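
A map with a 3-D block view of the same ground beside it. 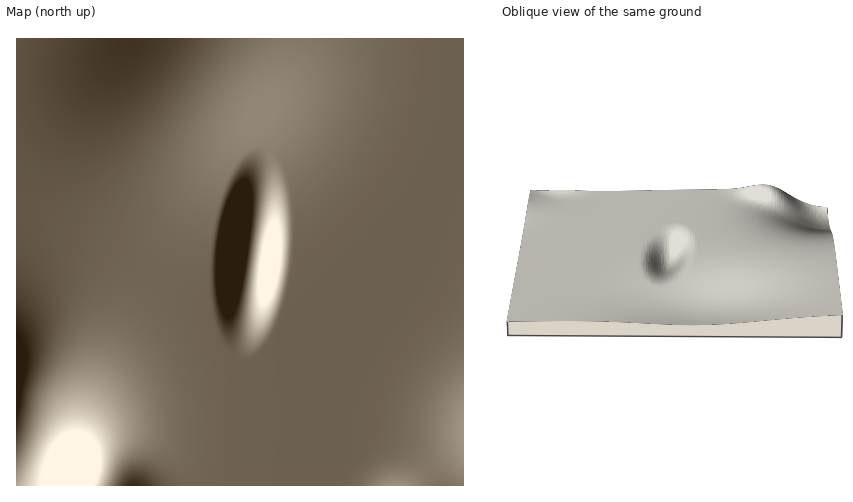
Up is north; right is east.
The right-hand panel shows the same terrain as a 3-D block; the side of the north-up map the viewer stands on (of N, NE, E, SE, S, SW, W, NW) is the N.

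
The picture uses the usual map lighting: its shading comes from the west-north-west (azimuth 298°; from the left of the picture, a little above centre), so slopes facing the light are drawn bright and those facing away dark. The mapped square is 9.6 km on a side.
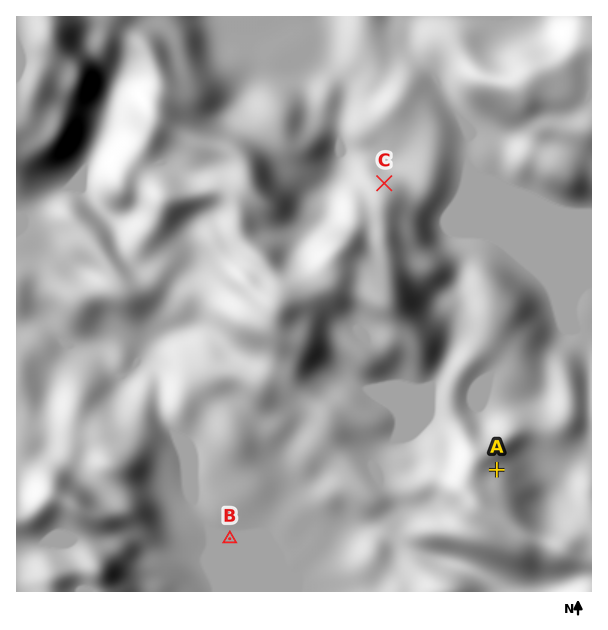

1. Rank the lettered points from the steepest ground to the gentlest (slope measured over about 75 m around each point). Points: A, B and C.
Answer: C A B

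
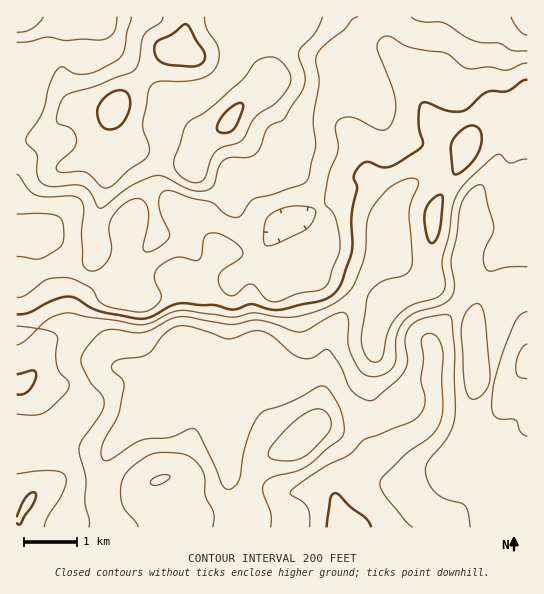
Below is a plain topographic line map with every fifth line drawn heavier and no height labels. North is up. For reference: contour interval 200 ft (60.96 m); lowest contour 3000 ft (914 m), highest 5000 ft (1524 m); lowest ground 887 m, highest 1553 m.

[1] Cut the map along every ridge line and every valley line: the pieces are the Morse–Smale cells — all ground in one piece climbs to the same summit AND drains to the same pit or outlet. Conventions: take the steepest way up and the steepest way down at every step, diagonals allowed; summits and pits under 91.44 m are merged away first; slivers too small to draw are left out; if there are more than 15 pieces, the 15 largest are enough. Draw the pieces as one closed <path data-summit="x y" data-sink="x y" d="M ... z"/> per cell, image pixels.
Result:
<path data-summit="181 47" data-sink="343 527" d="M387 16l-262 0-6 25-9 10-15 5-10 0-18-5-16 0-8 2-20 16-7 2 0 380 23 0 18-7 50 7 6-6-9 20 0 32 9 31 229 0 1-5-6-20-2-5-8-6-14-3-30 4-52-19-3-5-4-30 4-66 11-8 19-5 9 0 18 20 14-1 24-10 6 2 4 4 16 30 6 14 19 36 20-12 27-12 11-13 3-8 0-20-3-9 0-42 31-41 4-17 7 4 29 10 10-6 15-2 0-176-5 0-13 9-13-8-8-1-40 14-14-1-6-7-21-40-20-30z"/><path data-summit="230 121" data-sink="343 527" d="M285 23l-22 9-24 1-4 28-6 12-19 18-37 12-8 11 0 29-6 28 1 16 19 22 18 13 16 21 4 10 17-1 19 3 16-14 12-15-11-7-14-14-11-18 3-8 21-21 5-9 51 14 24 13 21 0 5 2-7-7-7-24-13-22 0-68-19 0-7-2-8-6-17-18z"/><path data-summit="527 361" data-sink="343 527" d="M467 280l-4 18-31 41 0 42 3 9 0 20-3 8-11 13-48 24-29 23-8 13 0 10 7 27 98 0 8-5 14-17 14-27 5-3 46-6 0-181-10-1-15 7-29-10z"/><path data-summit="310 433" data-sink="343 527" d="M267 360l-16 1-12 4-11 8 0 24-4 18 0 24 4 30 3 6 8 4 18 4 26 10 35-4 12 4 5 7 1-9 8-13 29-24-18-35-3-9-19-35-4-4-6-2-24 10-14 1z"/><path data-summit="527 17" data-sink="343 527" d="M527 16l-138 0-1 31 20 30 21 40 6 7 14 1 40-14 8 1 13 8 8-7 10-3z"/><path data-summit="30 501" data-sink="343 527" d="M65 444l-8 0-18 7-23 2 1 75 95-1-8-30 0-32 5-15-12 1z"/><path data-summit="17 17" data-sink="343 527" d="M123 16l-106 0-1 54 7-1 20-16 8-2 16 0 18 5 10 0 15-5 9-10 5-20z"/><path data-summit="181 47" data-sink="343 527" d="M527 471l-13 0-37 8-14 27-14 17-8 4 86 1z"/>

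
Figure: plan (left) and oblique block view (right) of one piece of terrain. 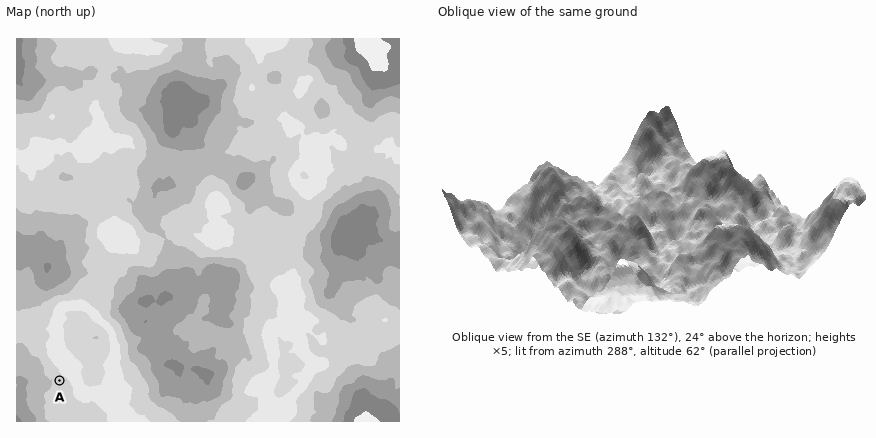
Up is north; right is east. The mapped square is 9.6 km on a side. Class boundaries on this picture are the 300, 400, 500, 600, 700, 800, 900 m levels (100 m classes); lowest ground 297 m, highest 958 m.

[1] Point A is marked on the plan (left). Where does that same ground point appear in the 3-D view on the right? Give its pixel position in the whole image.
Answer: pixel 489 230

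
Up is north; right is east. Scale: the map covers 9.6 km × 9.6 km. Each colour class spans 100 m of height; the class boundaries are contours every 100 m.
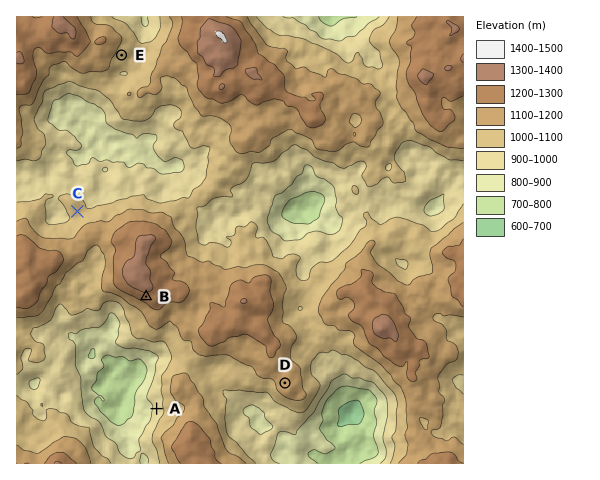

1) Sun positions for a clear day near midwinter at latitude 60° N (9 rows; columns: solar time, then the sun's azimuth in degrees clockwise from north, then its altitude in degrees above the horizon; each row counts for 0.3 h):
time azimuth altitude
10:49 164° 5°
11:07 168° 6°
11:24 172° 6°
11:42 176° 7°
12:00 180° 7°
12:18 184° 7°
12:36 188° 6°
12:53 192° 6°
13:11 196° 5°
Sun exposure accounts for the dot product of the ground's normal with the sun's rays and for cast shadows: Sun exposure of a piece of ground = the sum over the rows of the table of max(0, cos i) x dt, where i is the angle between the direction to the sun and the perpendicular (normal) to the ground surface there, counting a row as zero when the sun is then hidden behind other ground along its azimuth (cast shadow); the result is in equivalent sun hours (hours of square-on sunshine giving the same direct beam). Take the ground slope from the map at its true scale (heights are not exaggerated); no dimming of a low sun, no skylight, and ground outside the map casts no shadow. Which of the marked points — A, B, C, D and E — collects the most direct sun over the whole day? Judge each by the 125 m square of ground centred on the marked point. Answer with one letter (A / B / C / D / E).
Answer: B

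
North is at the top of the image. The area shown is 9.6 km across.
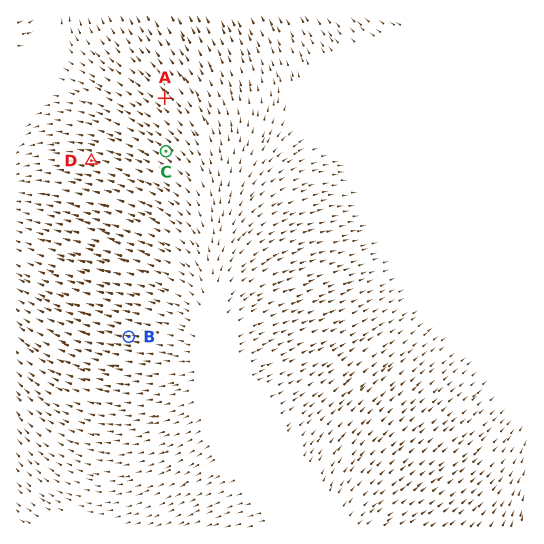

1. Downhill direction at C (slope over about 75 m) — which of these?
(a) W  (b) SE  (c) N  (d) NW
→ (d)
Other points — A NW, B W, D W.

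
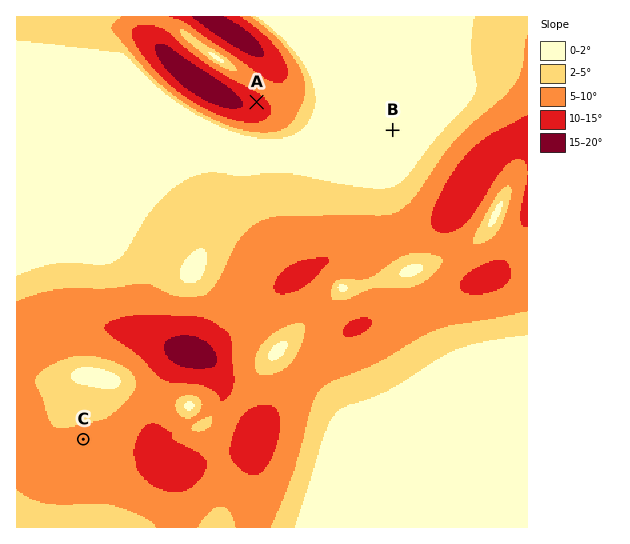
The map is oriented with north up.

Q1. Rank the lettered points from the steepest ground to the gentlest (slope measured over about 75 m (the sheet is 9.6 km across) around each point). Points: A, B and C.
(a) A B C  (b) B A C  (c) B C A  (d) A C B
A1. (d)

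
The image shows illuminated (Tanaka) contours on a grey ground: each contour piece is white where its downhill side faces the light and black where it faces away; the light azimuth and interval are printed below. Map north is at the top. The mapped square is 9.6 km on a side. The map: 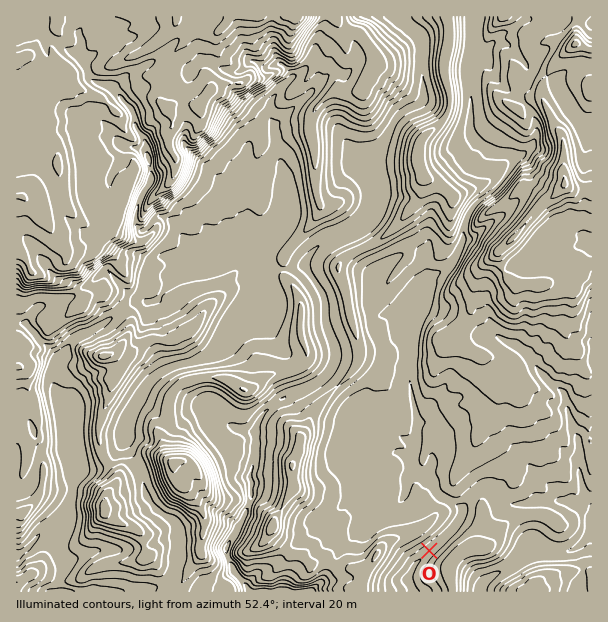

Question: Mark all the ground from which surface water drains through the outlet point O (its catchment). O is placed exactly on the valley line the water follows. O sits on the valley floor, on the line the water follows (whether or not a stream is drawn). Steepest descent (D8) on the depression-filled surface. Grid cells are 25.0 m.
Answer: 21.209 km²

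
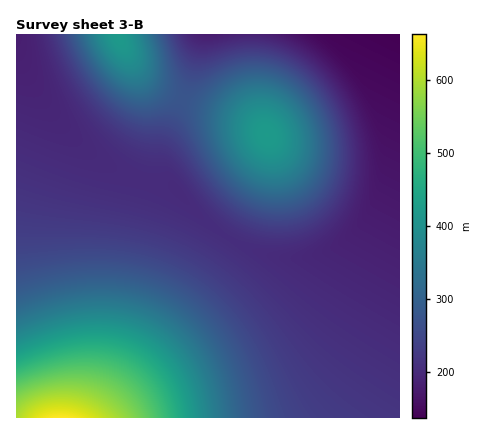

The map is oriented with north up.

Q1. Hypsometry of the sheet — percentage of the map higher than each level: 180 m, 93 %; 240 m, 48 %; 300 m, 29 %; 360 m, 17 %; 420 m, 9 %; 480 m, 6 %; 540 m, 3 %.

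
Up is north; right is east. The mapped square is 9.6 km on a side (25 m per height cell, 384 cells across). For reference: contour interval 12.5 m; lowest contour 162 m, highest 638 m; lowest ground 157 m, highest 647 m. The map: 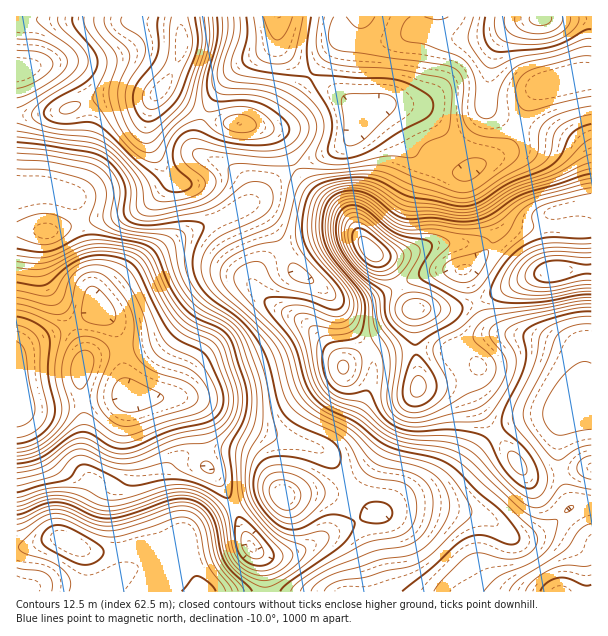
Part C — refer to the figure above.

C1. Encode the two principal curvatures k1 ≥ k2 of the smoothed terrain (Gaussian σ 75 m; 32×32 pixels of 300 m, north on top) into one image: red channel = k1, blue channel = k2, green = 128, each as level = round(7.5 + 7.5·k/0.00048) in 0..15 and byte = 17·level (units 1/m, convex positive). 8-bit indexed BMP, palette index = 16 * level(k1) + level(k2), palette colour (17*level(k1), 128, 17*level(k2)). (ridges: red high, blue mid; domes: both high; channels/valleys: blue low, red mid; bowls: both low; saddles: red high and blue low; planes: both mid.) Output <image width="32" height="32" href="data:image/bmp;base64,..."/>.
<image width="32" height="32" href="data:image/bmp;base64,Qk02CAAAAAAAADYEAAAoAAAAIAAAACAAAAABAAgAAAAAAAAEAAATCwAAEwsAAAABAAAAAAAAAIAAABGAAAAigAAAM4AAAESAAABVgAAAZoAAAHeAAACIgAAAmYAAAKqAAAC7gAAAzIAAAN2AAADugAAA/4AAAACAEQARgBEAIoARADOAEQBEgBEAVYARAGaAEQB3gBEAiIARAJmAEQCqgBEAu4ARAMyAEQDdgBEA7oARAP+AEQAAgCIAEYAiACKAIgAzgCIARIAiAFWAIgBmgCIAd4AiAIiAIgCZgCIAqoAiALuAIgDMgCIA3YAiAO6AIgD/gCIAAIAzABGAMwAigDMAM4AzAESAMwBVgDMAZoAzAHeAMwCIgDMAmYAzAKqAMwC7gDMAzIAzAN2AMwDugDMA/4AzAACARAARgEQAIoBEADOARABEgEQAVYBEAGaARAB3gEQAiIBEAJmARACqgEQAu4BEAMyARADdgEQA7oBEAP+ARAAAgFUAEYBVACKAVQAzgFUARIBVAFWAVQBmgFUAd4BVAIiAVQCZgFUAqoBVALuAVQDMgFUA3YBVAO6AVQD/gFUAAIBmABGAZgAigGYAM4BmAESAZgBVgGYAZoBmAHeAZgCIgGYAmYBmAKqAZgC7gGYAzIBmAN2AZgDugGYA/4BmAACAdwARgHcAIoB3ADOAdwBEgHcAVYB3AGaAdwB3gHcAiIB3AJmAdwCqgHcAu4B3AMyAdwDdgHcA7oB3AP+AdwAAgIgAEYCIACKAiAAzgIgARICIAFWAiABmgIgAd4CIAIiAiACZgIgAqoCIALuAiADMgIgA3YCIAO6AiAD/gIgAAICZABGAmQAigJkAM4CZAESAmQBVgJkAZoCZAHeAmQCIgJkAmYCZAKqAmQC7gJkAzICZAN2AmQDugJkA/4CZAACAqgARgKoAIoCqADOAqgBEgKoAVYCqAGaAqgB3gKoAiICqAJmAqgCqgKoAu4CqAMyAqgDdgKoA7oCqAP+AqgAAgLsAEYC7ACKAuwAzgLsARIC7AFWAuwBmgLsAd4C7AIiAuwCZgLsAqoC7ALuAuwDMgLsA3YC7AO6AuwD/gLsAAIDMABGAzAAigMwAM4DMAESAzABVgMwAZoDMAHeAzACIgMwAmYDMAKqAzAC7gMwAzIDMAN2AzADugMwA/4DMAACA3QARgN0AIoDdADOA3QBEgN0AVYDdAGaA3QB3gN0AiIDdAJmA3QCqgN0Au4DdAMyA3QDdgN0A7oDdAP+A3QAAgO4AEYDuACKA7gAzgO4ARIDuAFWA7gBmgO4Ad4DuAIiA7gCZgO4AqoDuALuA7gDMgO4A3YDuAO6A7gD/gO4AAID/ABGA/wAigP8AM4D/AESA/wBVgP8AZoD/AHeA/wCIgP8AmYD/AKqA/wC7gP8AzID/AN2A/wDugP8A/4D/AIVlhZWFdoeHd4fI+fXi1NfZybinmJeXmIiHh6e3uamWl3aGp5eGh4d3l/bEQUBggoWXl5eYl5aXmIiWhnaXpnbGt8jY18a4l4en94QwUJGggYOFhod2doeYmIdlZIWWh9Tp6ujV1ffnyNr7o3CBx9aTdJWFdWV2hpaWhXOElIaYk8rbllJihbfp7drAoKb72qaVl3Z2dnaGhoV0hLaldIVjpLOgcnJxgaTGspCh6vzatqaGhnZ2dnaGhYSX6Kd1haaVo6bI1raVkpBgYJXoyaiWlZWWhXV0dXaGltn5paTIhaXY27eEpcfItpSTtsaVhIR0hJSUhIR1hoa3+biElbhSU6bmlVRkhrjY1cSntpSEc2JjhKWmlpWWpcXGhXR1hWRTktOVZWSDhIR0c5W2ppWDg4WWyMq4pqantYRldneGdWSV1ZVldXRzYlJThaanpaS418PG+9u2ppinhXV2d3eFhajYh2V2hnZlZGWGlpeVtuvZooPZ67ell7mYhXV3d4WFqdmohYaXh3Z0hZiXdnWn68qDcsbXhYWouriWhYZ3ZXWmubiVlpeWhWRklpZlddbox6JjxMNjdaaXlpaGdndldKOlhoWFhZSldVOElpbW9rWiwaXGtYWUhHJygnNjZGWmxYRldXWElaenlrbX9/jIYmCjyfz8+Na1pJSCgnFhl8e3dGR2dYSXqbjI2Ne1lYJgULDg1Mm3pMTl9ufYp5WGtZNCU3VkdaiouMm5p4VicHCC9vOwgHFTZJXn+fr49Ze3tmRSYlKDtqeoqJioloKQsun9+/e1hHWEgqXI6vj2x9n55cSmhaGilJaXh5elorLV/Pr38/b39/elg5KhgWKnqbjF5Pb5yJOBkoR1doWUo+f7+YVip9nV5fXGpqWDc4aGhnV0ltj5yKekg3R1ZYW09vvYhGOElEJSpuj5+PjnhXV1ZVRUlLbJ6ui2hXaEpNPk19SjdHOCUVCBpaemxsiEdHN0VFSl1cWWlJNzdIOioICAoqOEhIV2dHGAcHCCpIV1hYZ0hcjnpFJxgoSWpqWScWJzlYaHmJeGdXR0dISltre4t7S2ydeFYrXo+ejYybiVdHWHh4eGlZeXlpaXqJj1+PrHpJa52Kik0tfaybiop5V1dnaGhnaWqaiWlZaXmIWnyNelprna2bagk5iol5aVhHV2dXWGdXanp4Z1dYWFZHN0lZWXl6jo14Jwc4WFlJOEhoZ2doZ1daa2hWR0dHR0ZGNzhISEhcb4pmFyc2SEpqiYp5eXl4eGl7eVdIODZIeGdoaHloZ1p/nIk5WEdIWnqainp6iXp6eXt7a3qKaDuLa3tri5p5ao+KeVloR0dZe4h3aHmJiHhoanyOn7+NI="/>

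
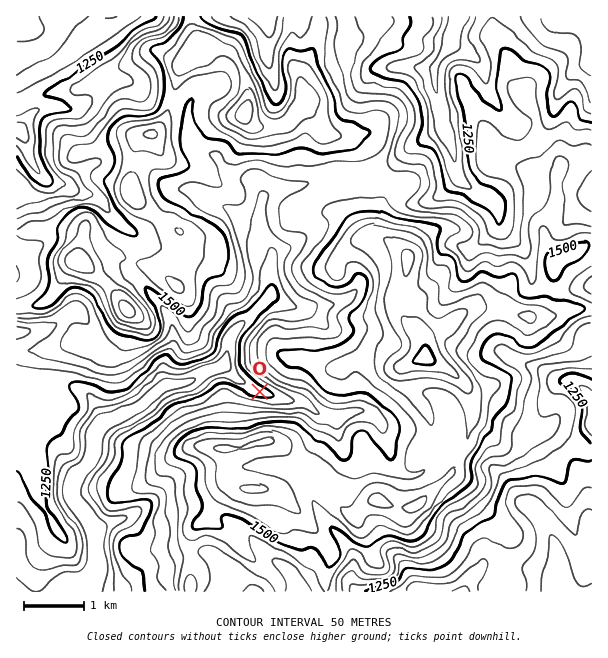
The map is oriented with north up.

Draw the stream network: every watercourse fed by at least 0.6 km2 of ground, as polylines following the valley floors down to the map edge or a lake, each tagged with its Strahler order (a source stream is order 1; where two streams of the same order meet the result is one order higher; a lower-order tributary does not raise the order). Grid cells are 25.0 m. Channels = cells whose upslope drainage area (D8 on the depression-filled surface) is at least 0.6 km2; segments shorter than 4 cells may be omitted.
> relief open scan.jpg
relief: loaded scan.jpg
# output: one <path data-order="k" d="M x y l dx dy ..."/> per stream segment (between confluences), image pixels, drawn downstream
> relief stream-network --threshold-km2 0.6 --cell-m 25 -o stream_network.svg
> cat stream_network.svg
<path data-order="2" d="M423 591l9 0"/><path data-order="3" d="M80 590l-2 1-18 0"/><path data-order="1" d="M92 584l-5 0-6 6-1 0"/><path data-order="1" d="M404 566l6 7 3 6 0 3 7 8 3 1"/><path data-order="1" d="M482 557l0 9-2 3-10 10-6 12-2 0"/><path data-order="1" d="M269 555l4 5 2 0 4 4 2 0 12 12 3 6 1 9"/><path data-order="3" d="M96 545l0 25-4 6 0 2-12 12"/><path data-order="1" d="M17 543l0 48"/><path data-order="1" d="M149 504l-5 5-21 10-3 0-4 3-3 0-2 2-3 0-6 3-6 0 0 18"/><path data-order="1" d="M519 497l24 22 0 2 8 10 0 3 3 6 0 5 1 1 0 8 2 1 0 36 1 0"/><path data-order="1" d="M585 486l0 23 2 1 0 5 1 1 0 5 2 1 0 5 1 1 0 8"/><path data-order="1" d="M278 468l6 2 12 6 12 12 0 3 4 9 3 3 2 4 3 3 6 11 25 28 0 3 2 2-2 31 6 6 66 0"/><path data-order="1" d="M341 446l0-3-2-2 0-10-1-2 0-7-5-5"/><path data-order="3" d="M102 426l-4 8 0 4-2 2 0 13-1 2 0 3-20 19-1 3 0 20 3 3 4 10 8 9 3 6 1 9 2 2 0 4 1 2"/><path data-order="2" d="M333 417l-4 0-2-1-7-2-15-12-3 0-2-1-12 0-1-2-11-1-1-2-9-1-5-3-3 0-6-5-4-1-5-5-1 0-15-13-6 0"/><path data-order="1" d="M452 411l0 6 1 2 0 12-1 1 0 5-5 9-27 27-6 1-1 2-5 0-6-3-12-12 0-11-1-1 0-3-2-2 0-3-3-6-1-9-12-12-6-1-2-2-10 0-12 6-8 0"/><path data-order="1" d="M545 407l7-14 12-12 6 0"/><path data-order="1" d="M78 389l3 1 17 17 4 9 0 10"/><path data-order="3" d="M165 384l-12 11-1 0-12 12-18 9-3 0-5 3-7 1 0 2-5 4"/><path data-order="2" d="M570 381l8 3 12 11 0 6 1 1 0 21"/><path data-order="3" d="M221 368l-5 0-1 1-8 2-10 7-6 3-3 0-2 2-21 1"/><path data-order="1" d="M501 351l2 0 3 3 10 6 8 2 4 3 3 0 6 3 15 10 3 0 2 2 12 0 1 1"/><path data-order="1" d="M339 332l-12-5-18-18-10 0-2-1"/><path data-order="3" d="M237 327l-7 9 0 3-2 2 0 12-1 1-2 8-1 3-3 1 0 2"/><path data-order="1" d="M74 311l-5 1-12 11-10 6-5 0-1 1-8 0-1 2-15 0 0 1"/><path data-order="2" d="M297 308l-4 0-15-8-9-1"/><path data-order="1" d="M156 300l6 6 0 2 6 7 2 6 1 2 0 25-6 11 0 25"/><path data-order="3" d="M269 299l-2 0-28 28-2 0"/><path data-order="1" d="M359 285l-3 6-6 6-6 3-9 2-2 1-7 0-2 2-9 0-1 1-6 0-2 2-9 0"/><path data-order="1" d="M465 272l2-2 0-4 1-2 0-12 5-4"/><path data-order="1" d="M17 269l0 6"/><path data-order="1" d="M528 260l-1-5-26-25 0-5-1-1 0-8-2-1"/><path data-order="2" d="M272 258l0 6-2 2 0 30-1 3"/><path data-order="2" d="M473 248l25-26 0-7"/><path data-order="1" d="M294 245l-16 7-6 6"/><path data-order="1" d="M458 245l6 3 9 0"/><path data-order="1" d="M131 231l-3-3-2 0-33-33-3 0-1-1-8 0-1-2-3 0-3-3-9-4-6 0-2-2-4 0-6-3-11-10 0-2-6-7-1-6-2-2 0-7-1-2 0-3-3-6-6-6"/><path data-order="2" d="M260 227l1 1 0 5 9 16 2 9"/><path data-order="2" d="M498 215l0-5-3-6-6-6-10-4-3-3-6-3-5-5-1 0-6-6-2-3"/><path data-order="1" d="M429 201l6-3 5-4 1 0 15-15 0-5"/><path data-order="2" d="M263 198l0 3-2 2 0 10-1 2 0 12"/><path data-order="1" d="M189 189l5 2 3 3 1 0 3 3 11 6 3 0 1 1 3 0 2 2 6 1 3 3 1 0 15 15 12 0 2 2"/><path data-order="1" d="M356 179l-6 0-2-2-22 0-2 2-4 0-2 1-3 0-6 3-4 0-2 2-4 0-2 1-6 0-1 2-6 0-9 4-3 0-6 3-3 3"/><path data-order="2" d="M456 174l0-4-1-2 0-6-2-1-1-12-2-2-1-7-5-8 0-4-1-2"/><path data-order="1" d="M422 140l3-3 9-5 6-1 3-3 0-2"/><path data-order="2" d="M443 126l0-10-2-2 0-6-1-1 0-5-2-1-1-9-2-2 0-16 2-2 1-12"/><path data-order="1" d="M497 107l-5-9-3-3 0-3-3-5 0-4-1-2 0-9-2-1-1-6-12-12-3 0-6-5-5-1-4-5 0-4"/><path data-order="1" d="M561 92l6-12 17-17 1 0 5-4 0-6 1-2 0-21"/><path data-order="1" d="M203 89l-3 1-9 9 0 3-2 2 0 6-1 1 0 24 1 2 2 7 9 9 4 0 2 2 9 0 3 1 7 14 6 6 5 0 1 1 9 0 3 2 11 10 3 6 0 3"/><path data-order="1" d="M123 81l-10 0-3 2-9 7-2 0-13 14-6 3-5 0-1 1-11 0-1-1-15 0-2 1-3 0-6 3-18 18-1 0"/><path data-order="1" d="M366 80l11-11 10 0 2-1 7 0 2-2 21 0 1 2 11 0 7-8"/><path data-order="1" d="M272 75l0-3-3-6 0-7-2-2 0-16 2-2 0-22-2 0"/><path data-order="2" d="M438 60l11-12 1-3 0-6 2-1"/><path data-order="2" d="M452 38l1-6 2-2 0-3 1-1 0-3 2-2 0-4"/><path data-order="1" d="M29 29l-12-3"/><path data-order="1" d="M129 17l-18 0"/>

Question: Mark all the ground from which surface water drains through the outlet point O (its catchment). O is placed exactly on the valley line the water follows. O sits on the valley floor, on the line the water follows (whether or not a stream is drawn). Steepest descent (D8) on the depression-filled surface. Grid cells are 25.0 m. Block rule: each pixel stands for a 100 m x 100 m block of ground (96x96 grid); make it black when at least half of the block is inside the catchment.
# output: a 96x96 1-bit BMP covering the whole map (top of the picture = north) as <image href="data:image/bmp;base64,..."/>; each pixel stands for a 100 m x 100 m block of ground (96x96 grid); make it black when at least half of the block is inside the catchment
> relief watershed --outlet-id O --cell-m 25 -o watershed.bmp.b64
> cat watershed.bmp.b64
<image width="96" height="96" href="data:image/bmp;base64,Qk2+BAAAAAAAAD4AAAAoAAAAYAAAAGAAAAABAAEAAAAAAIAEAAATCwAAEwsAAAIAAAAAAAAA////AAAAAAAAAAAAAAAAAAAAAAAAAAAAAAAAAAAAAAAAAAAAAAAAAAAAAAAAAAAAAAAAAAAAAAAAAAAAAAAAAAAAAAAAAAAAAAAAAAAAAAAAAAAAAAAAAAAAAAAAAAAAAAAAAAAAAAAAAAAAAAAAAAAAAAAAAAAAAAAAAAAAAAAAAAAAAAAAAAAAAAAAAAAAAAAAAAAAAAAAAAAAAAAAAAAAAAAAAAAAAAABgAAAAAAAAAAAAAADw+AAAAAAAAAAAAAH//AAAAAAAAAAAAAP//gAAAAAAAAAAAAP//wAAAAAAAAAAAAf//4AAAAAAAAAAAAf//8AAAAAAAAAAAB///+AAAAAAAAAAAH///+AAAAAAAAAAAP////AAAAAAAAAAAf////AAAAAAAAAAA/////gAAAAAAAAAH/////gAAAAAAAAAH/////wAAAAAAAAAH/////wAAAAAAAAAH/////wAAAAAAAAAH/////wAAAAAAAAAH/////wAAAAAAAAAH/////wAAAAAAAAAH/////wAAAAAAAAAH/////gAAAAAAAAAD/////gAAAAAAAAAB/////AAAAAAAAAAA////+AAAAAAAAAAAf7//4AAAAAAAAAAAeA+BwAAAAAAAAAAAAAAAAAAAAAAAAAAAAAAAAAAAAAAAAAAAAAAAAAAAAAAAAAAAAAAAAAAAAAAAAAAAAAAAAAAAAAAAAAAAAAAAAAAAAAAAAAAAAAAAAAAAAAAAAAAAAAAAAAAAAAAAAAAAAAAAAAAAAAAAAAAAAAAAAAAAAAAAAAAAAAAAAAAAAAAAAAAAAAAAAAAAAAAAAAAAAAAAAAAAAAAAAAAAAAAAAAAAAAAAAAAAAAAAAAAAAAAAAAAAAAAAAAAAAAAAAAAAAAAAAAAAAAAAAAAAAAAAAAAAAAAAAAAAAAAAAAAAAAAAAAAAAAAAAAAAAAAAAAAAAAAAAAAAAAAAAAAAAAAAAAAAAAAAAAAAAAAAAAAAAAAAAAAAAAAAAAAAAAAAAAAAAAAAAAAAAAAAAAAAAAAAAAAAAAAAAAAAAAAAAAAAAAAAAAAAAAAAAAAAAAAAAAAAAAAAAAAAAAAAAAAAAAAAAAAAAAAAAAAAAAAAAAAAAAAAAAAAAAAAAAAAAAAAAAAAAAAAAAAAAAAAAAAAAAAAAAAAAAAAAAAAAAAAAAAAAAAAAAAAAAAAAAAAAAAAAAAAAAAAAAAAAAAAAAAAAAAAAAAAAAAAAAAAAAAAAAAAAAAAAAAAAAAAAAAAAAAAAAAAAAAAAAAAAAAAAAAAAAAAAAAAAAAAAAAAAAAAAAAAAAAAAAAAAAAAAAAAAAAAAAAAAAAAAAAAAAAAAAAAAAAAAAAAAAAAAAAAAAAAAAAAAAAAAAAAAAAAAAAAAAAAAAAAAAAAAAAAAAAAAAAAAAAAAAAAAAAAAAAAAAAAAAAAAAAAAAAAAAAAAAAAAAAAAAAAAAAAAAAAAAAAAAAAAAAAAAAAAAAAAAAAAAAAAAAAAAAAAAAAAAAAAAAAAAAAAAAAAAAAAAAAA="/>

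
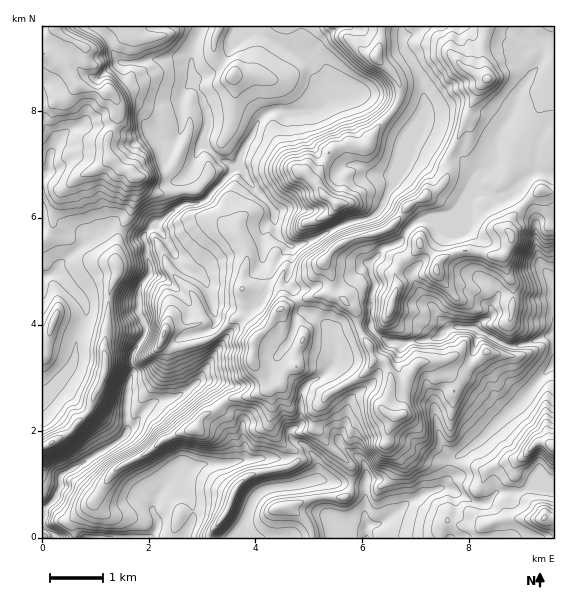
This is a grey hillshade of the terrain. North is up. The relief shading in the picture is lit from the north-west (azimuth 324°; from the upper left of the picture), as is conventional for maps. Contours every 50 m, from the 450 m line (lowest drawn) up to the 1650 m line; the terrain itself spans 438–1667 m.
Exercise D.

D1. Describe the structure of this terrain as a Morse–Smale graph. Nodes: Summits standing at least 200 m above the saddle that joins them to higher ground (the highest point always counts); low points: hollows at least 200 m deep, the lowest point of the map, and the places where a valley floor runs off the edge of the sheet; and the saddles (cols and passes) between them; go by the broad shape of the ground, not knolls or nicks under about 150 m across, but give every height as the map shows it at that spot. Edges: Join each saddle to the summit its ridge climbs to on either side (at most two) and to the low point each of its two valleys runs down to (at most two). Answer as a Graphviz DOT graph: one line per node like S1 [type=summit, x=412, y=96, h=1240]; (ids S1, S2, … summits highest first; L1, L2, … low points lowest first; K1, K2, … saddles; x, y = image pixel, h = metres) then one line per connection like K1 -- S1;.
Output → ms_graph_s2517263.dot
graph terrain {
  S1 [type=summit, x=488, y=79, h=1667];
  S2 [type=summit, x=336, y=204, h=1591];
  S3 [type=summit, x=55, y=27, h=1578];
  S4 [type=summit, x=52, y=443, h=1405];
  S5 [type=summit, x=553, y=447, h=1330];
  S6 [type=summit, x=544, y=519, h=1256];
  L1 [type=low, x=56, y=536, h=438];
  L2 [type=low, x=367, y=537, h=644];
  K1 [type=saddle, x=401, y=27, h=1295];
  K2 [type=saddle, x=200, y=27, h=1070];
  K3 [type=saddle, x=501, y=344, h=1027];
  K4 [type=saddle, x=524, y=489, h=989];
  K5 [type=saddle, x=272, y=469, h=970];
  K6 [type=saddle, x=453, y=461, h=903];
  K7 [type=saddle, x=144, y=240, h=832];
  K1 -- S1;
  K1 -- S2;
  K1 -- L1;
  K2 -- S1;
  K2 -- S3;
  K2 -- L1;
  K3 -- S1;
  K3 -- L1;
  K3 -- L2;
  K4 -- S5;
  K4 -- S6;
  K4 -- L2;
  K5 -- S1;
  K5 -- L1;
  K5 -- L2;
  K6 -- S1;
  K6 -- S5;
  K6 -- L2;
  K7 -- S1;
  K7 -- S4;
  K7 -- L1;
}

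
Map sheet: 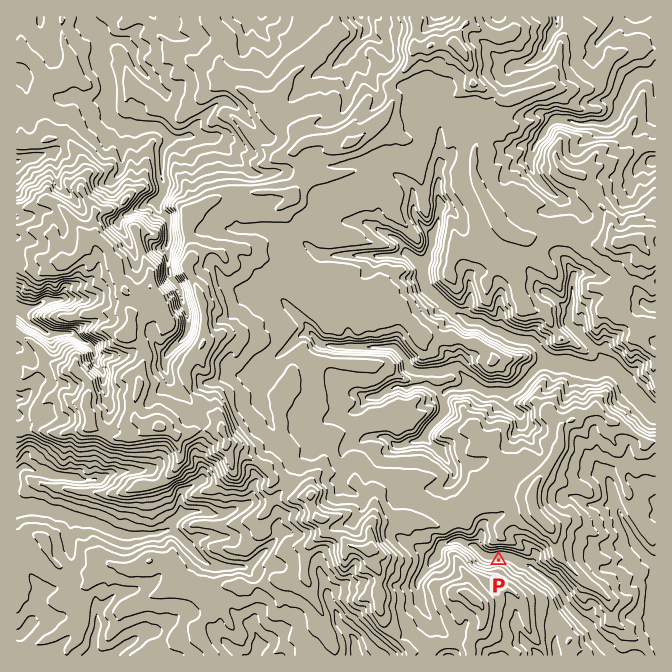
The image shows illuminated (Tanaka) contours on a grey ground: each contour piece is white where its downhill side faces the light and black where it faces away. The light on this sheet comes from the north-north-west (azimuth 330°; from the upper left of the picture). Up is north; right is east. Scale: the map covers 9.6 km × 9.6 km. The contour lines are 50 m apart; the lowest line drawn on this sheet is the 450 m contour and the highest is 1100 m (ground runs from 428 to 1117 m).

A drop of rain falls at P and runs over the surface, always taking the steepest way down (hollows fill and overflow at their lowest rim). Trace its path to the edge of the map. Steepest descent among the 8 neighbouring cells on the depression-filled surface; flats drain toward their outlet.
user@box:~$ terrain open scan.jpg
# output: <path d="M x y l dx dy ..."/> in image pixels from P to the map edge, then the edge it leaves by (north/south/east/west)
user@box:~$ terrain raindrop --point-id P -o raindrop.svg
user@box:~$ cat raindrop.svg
<path d="M498 560l0-3 2-2 4 2 6 0 5 3 3 0 14 7 3 3 7 4 5 4 2 0 10 10 0 2 3 4 7 13 15 15 1 0 7 6 3 9 19 18"/>
exit: south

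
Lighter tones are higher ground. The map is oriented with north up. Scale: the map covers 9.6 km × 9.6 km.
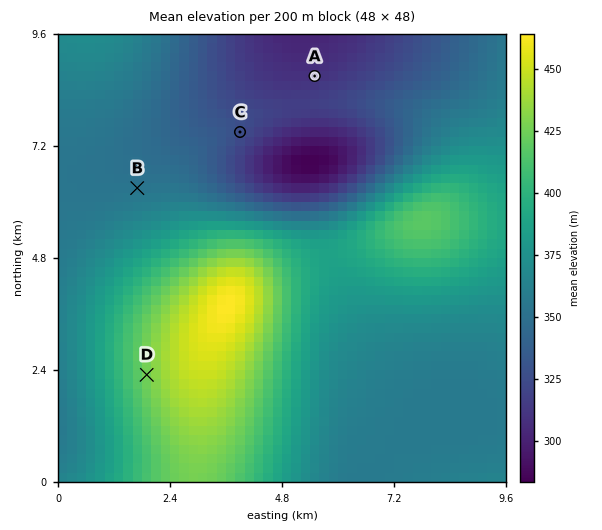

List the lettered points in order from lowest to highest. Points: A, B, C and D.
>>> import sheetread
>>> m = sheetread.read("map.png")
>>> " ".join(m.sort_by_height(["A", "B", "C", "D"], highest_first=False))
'A C B D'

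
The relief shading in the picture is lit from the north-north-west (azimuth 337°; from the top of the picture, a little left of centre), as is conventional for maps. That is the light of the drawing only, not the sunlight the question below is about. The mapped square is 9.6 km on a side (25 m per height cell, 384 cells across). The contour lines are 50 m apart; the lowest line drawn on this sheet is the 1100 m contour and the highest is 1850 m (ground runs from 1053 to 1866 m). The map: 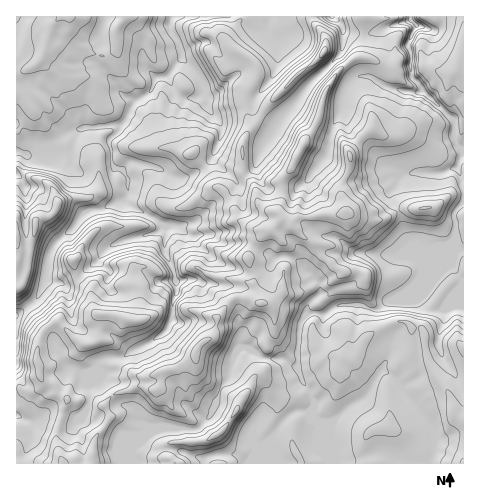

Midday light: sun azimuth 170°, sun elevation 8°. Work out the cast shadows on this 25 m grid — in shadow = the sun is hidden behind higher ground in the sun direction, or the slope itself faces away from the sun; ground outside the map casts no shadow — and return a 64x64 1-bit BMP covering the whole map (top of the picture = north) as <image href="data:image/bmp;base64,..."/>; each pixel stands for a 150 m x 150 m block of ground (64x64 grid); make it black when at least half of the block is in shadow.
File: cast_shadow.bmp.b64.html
<image width="64" height="64" href="data:image/bmp;base64,Qk0+AgAAAAAAAD4AAAAoAAAAQAAAAEAAAAABAAEAAAAAAAACAAATCwAAEwsAAAIAAAAAAAAA////AAAAAAAYAAHeAAAAB3/AH44AAAAPP+AeAAAAAAM/4B/gAAAAAD/wH/gAAAAAP/gP/AAAQACd+AB+AABwAAx2AH4AAHAADDAAPwAAAAAA+AAfAAAAAAP+AA+AAAAAw5+QB8AAAADHHgAHwAAABMAP+AfgAAAEwAP/A/wAAAzgA/+D8AAACOAB/8HgAAAI4CD/wAAIAA3g4H/wAAgAD/HAH/AAWOAP/YAP8AB/////g/f4AH////////wAD////////jAT//5/////+AAf/j////+wAA/uP////9QAD84//+f/hABvzB5///8GA/+MH////wYH/4Qf////wAPgAA////+ABEAAD////4AMAABD////gAAAAEP///34AAAAcf////PADAD5///7//4cAfz/5+Pf///4////w/////z////j///////////9//v+///f//x+M/7///8//n4h////hD//PgH5//4Ann88AGD//nHff5+AAv//////z4AA/f/////PwAD4D////+fAAJgB////5+AMAAHv/3/n+fwAAP//d/f/+AAA9/479//wAAA//D/3/+AAAB/zH/r4wAAAL+EffGCAAAADwB+8QIAAAAOAP/8A8AAAAwB/9/+8AAABMf/3//4AAAIx///8/gAAHAP///7/AAQA////7/9ABgP/n/8Dxg=="/>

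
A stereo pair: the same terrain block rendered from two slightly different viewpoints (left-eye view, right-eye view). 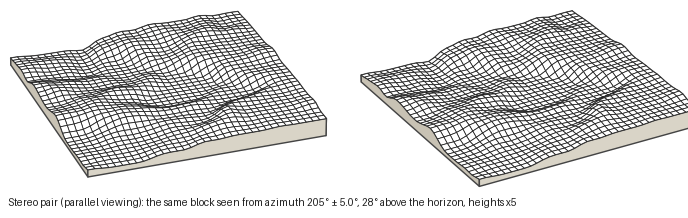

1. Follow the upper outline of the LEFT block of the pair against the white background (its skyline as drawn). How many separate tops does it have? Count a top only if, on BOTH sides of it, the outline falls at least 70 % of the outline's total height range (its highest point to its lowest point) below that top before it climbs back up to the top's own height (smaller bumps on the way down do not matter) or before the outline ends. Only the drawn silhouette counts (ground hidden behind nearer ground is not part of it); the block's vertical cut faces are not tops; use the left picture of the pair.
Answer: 0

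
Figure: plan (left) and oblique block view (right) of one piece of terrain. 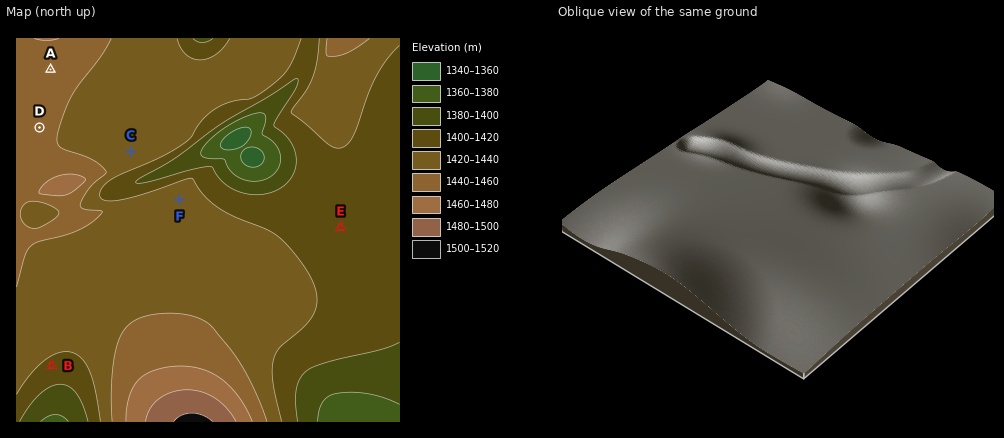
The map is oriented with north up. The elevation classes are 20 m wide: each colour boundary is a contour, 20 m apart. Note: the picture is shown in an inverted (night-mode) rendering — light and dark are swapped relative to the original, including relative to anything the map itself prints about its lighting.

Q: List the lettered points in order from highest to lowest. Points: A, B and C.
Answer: A C B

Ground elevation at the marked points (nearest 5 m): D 1440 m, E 1415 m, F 1425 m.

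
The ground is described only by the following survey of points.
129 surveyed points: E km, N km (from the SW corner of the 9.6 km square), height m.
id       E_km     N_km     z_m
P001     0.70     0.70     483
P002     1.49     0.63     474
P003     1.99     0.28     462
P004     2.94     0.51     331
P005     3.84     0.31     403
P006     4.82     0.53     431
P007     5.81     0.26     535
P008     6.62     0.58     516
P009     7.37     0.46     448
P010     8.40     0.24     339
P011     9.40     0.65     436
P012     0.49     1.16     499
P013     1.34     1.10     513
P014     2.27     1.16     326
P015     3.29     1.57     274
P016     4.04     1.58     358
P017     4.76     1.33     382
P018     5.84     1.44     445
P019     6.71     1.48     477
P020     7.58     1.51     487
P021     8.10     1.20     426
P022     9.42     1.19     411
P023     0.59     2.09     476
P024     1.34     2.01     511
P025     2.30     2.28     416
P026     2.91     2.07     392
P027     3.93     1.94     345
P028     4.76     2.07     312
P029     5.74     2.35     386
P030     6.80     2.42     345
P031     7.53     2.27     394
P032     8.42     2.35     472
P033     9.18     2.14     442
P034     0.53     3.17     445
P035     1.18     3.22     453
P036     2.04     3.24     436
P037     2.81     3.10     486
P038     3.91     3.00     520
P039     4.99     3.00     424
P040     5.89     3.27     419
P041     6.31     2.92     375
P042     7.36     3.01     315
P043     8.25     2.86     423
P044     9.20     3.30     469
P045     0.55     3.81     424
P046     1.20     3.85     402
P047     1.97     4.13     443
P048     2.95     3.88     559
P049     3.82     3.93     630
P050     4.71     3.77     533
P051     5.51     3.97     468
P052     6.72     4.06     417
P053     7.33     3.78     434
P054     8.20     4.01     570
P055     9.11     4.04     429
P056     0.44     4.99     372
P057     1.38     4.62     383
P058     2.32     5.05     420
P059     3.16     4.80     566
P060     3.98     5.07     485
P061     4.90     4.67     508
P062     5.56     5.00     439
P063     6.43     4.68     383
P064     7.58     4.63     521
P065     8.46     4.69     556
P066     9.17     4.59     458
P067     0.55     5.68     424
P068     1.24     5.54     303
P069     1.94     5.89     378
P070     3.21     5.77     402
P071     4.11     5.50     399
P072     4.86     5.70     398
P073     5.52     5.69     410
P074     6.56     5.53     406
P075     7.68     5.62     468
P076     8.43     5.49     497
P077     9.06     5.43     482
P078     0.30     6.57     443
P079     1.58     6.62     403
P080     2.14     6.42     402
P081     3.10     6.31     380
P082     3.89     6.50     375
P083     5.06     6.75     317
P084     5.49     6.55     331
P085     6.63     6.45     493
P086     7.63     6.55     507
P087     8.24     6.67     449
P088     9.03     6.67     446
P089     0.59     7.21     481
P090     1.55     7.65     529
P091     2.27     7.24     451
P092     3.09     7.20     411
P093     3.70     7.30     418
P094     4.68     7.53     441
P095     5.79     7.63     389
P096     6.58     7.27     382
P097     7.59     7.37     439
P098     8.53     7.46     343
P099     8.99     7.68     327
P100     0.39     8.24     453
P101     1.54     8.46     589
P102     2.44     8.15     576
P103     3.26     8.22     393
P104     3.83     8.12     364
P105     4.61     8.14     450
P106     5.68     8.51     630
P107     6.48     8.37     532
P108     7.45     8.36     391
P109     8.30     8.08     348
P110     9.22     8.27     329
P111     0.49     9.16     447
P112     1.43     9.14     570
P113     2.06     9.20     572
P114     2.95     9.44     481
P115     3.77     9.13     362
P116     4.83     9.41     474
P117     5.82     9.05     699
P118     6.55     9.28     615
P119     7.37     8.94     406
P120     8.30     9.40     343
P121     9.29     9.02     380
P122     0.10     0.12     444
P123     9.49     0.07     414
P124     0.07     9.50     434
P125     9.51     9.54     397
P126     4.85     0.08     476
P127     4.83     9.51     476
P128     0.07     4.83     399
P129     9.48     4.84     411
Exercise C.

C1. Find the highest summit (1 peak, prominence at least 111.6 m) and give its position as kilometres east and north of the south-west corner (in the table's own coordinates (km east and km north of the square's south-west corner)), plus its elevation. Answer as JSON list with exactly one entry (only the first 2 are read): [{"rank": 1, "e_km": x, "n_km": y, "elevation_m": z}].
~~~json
[{"rank": 1, "e_km": 5.79, "n_km": 8.94, "elevation_m": 702}]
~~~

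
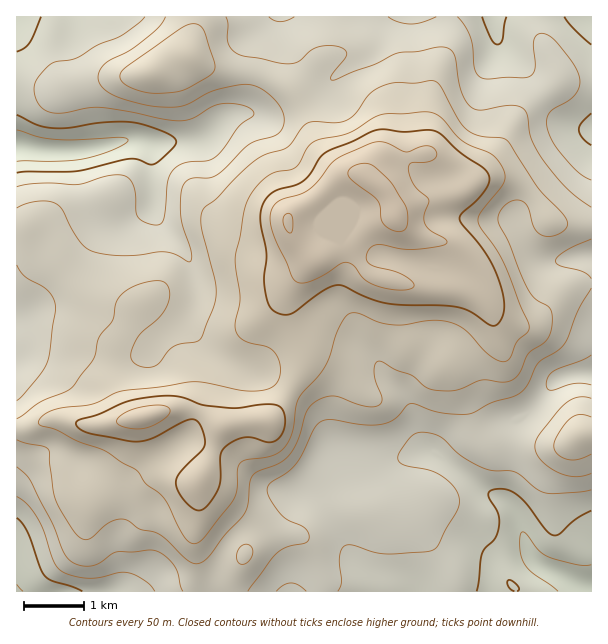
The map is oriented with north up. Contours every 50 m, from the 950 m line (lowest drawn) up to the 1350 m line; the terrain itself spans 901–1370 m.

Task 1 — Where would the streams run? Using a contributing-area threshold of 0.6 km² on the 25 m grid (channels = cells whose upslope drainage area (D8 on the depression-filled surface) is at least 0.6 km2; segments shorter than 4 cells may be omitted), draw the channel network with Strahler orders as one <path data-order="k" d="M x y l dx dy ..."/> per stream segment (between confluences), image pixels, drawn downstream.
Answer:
<path data-order="2" d="M111 591l-94 0"/><path data-order="1" d="M285 591l6 0"/><path data-order="1" d="M411 591l5 0"/><path data-order="1" d="M213 581l-1 1 0 9-6 0"/><path data-order="1" d="M152 572l-18 18-12 0-2 1-9 0"/><path data-order="1" d="M363 572l5 6 0 13 3 0"/><path data-order="1" d="M491 561l0 30-2 0"/><path data-order="1" d="M591 533l0 54"/><path data-order="3" d="M515 512l1 1 0 3 2 2 0 3 1 1 0 3 2 2 0 3 1 1 0 3 2 2 3 12 4 9 9 9 21 10 3 0 3 3 6 3 3 0 9 5 6 0"/><path data-order="1" d="M512 506l3 6"/><path data-order="1" d="M303 492l3-1 5 0 1-2"/><path data-order="2" d="M312 489l8-3 22-22 45 0 2-2"/><path data-order="1" d="M272 488l6 0 1 1 33 0"/><path data-order="2" d="M389 462l4 0 2-1 3 0 1-2 3 0 2-1 3 0 1-2 3 0 6-3 8 0 1-1 12 1"/><path data-order="1" d="M75 461l-12-6-19 0-27 27 0 109"/><path data-order="3" d="M438 453l9 9 2 0 6 6 6 3 16 15 2 0 4 5 18 7 14 14"/><path data-order="1" d="M176 447l-9 8-11 6-31 31 0 33-5 8 0 49-9 9"/><path data-order="1" d="M329 438l0 3 3 6 13 14 3 1 41 0"/><path data-order="1" d="M498 419l21 0 2-2 3 0 22-22 3-6 11-11 6-1 1-2 5 0 1-1 18 0 0-2"/><path data-order="2" d="M407 398l3 6 0 4 1 2 0 15 2 1 0 3 3 3 0 2 15 15 0 1 6 2 1 1"/><path data-order="1" d="M251 371l-15-8-3 0-6-3-3-3-5-1-4-5-2 0-22-22"/><path data-order="2" d="M380 366l4 6 0 2 21 21 2 3"/><path data-order="1" d="M42 362l-19 0-2-2-4 0 0-7"/><path data-order="1" d="M152 350l1-3 39-39"/><path data-order="1" d="M357 344l23 22"/><path data-order="1" d="M435 344l-10 10 0 2-6 6 0 1-12 15 0 20"/><path data-order="1" d="M591 332l0 40"/><path data-order="2" d="M191 329l0-18 1-3"/><path data-order="2" d="M17 317l0 6"/><path data-order="1" d="M27 315l-3 2-7 0"/><path data-order="1" d="M17 309l0 8"/><path data-order="2" d="M192 308l2-6 1-2 0-19"/><path data-order="1" d="M197 287l0-5-2-1"/><path data-order="2" d="M195 281l0-5-1-1-3-12-5-9-22-23 0-1-5-5-4-9 0-4-2-2 0-61-1-2"/><path data-order="1" d="M554 263l3 0 1-2"/><path data-order="2" d="M543 261l15 0"/><path data-order="2" d="M558 261l5 0 1-1 5 0 1-2 6 0 2-1 13 0 0-2"/><path data-order="1" d="M401 260l3 1 12 2 1 1 5 0 12 6 21 0 1 2 6 0 2 1 4 0 2 2 22 0 17-17 25 0 2 2 4 0 3 1"/><path data-order="1" d="M342 236l0 10 2 2 0 58 6 6 3 6 3 12 4 9 12 12 8 15"/><path data-order="1" d="M117 225l12-4 15-12 2 0 6-6 0-56"/><path data-order="1" d="M512 218l4 4 2 6 7 15 18 18"/><path data-order="1" d="M434 179l12-2 9-4 21-21 0-59 1-1 2-8 3-4 0-3 4-6 9-20 0-19"/><path data-order="1" d="M209 155l-3-6-9-9"/><path data-order="1" d="M591 155l0-26"/><path data-order="2" d="M152 147l-6-6"/><path data-order="3" d="M146 141l-5 0-1-1-15 0-2 1-4 0-2 2-9 1-1 2-6 0-2 1-6 0-1 2-11 0-1 1-39 0-2-1-9 0-1-2-9 0-3-1"/><path data-order="2" d="M197 140l-27 0-2 1-22 0"/><path data-order="2" d="M204 137l-6 1-1 2"/><path data-order="1" d="M273 135l-21-21"/><path data-order="1" d="M563 134l18 0 1-2 3 0 6-3"/><path data-order="1" d="M213 126l0 2-9 9"/><path data-order="1" d="M260 117l-2-1-6-2"/><path data-order="2" d="M252 114l-19 0-6 3-15 15-2 0-4 5-2 0"/><path data-order="1" d="M332 93l0-13 9-9 9-5 3-3 4-1 21-21 2-3 0-9 12-12 19 0"/><path data-order="1" d="M500 47l-2-3 0-5-1-1 0-5-2-1"/><path data-order="2" d="M495 32l0-9-1-2 0-4"/><path data-order="1" d="M122 17l-48 0"/><path data-order="1" d="M263 17l18 0"/><path data-order="1" d="M288 17l-7 0"/><path data-order="1" d="M420 17l-9 0"/>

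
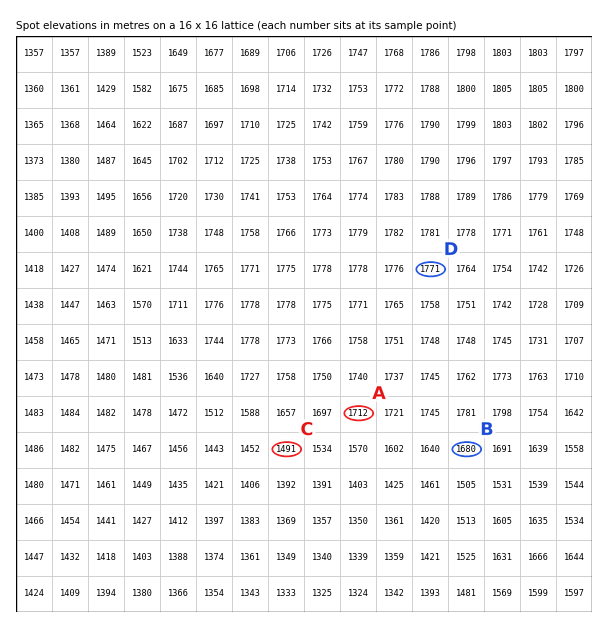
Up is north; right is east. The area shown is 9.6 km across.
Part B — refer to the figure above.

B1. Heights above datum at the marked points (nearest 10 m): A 1710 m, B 1680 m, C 1490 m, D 1770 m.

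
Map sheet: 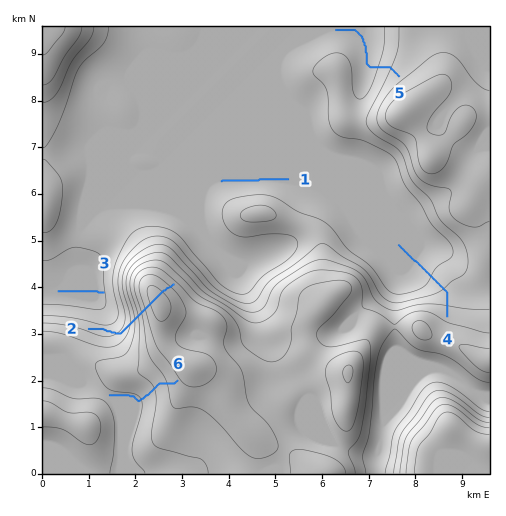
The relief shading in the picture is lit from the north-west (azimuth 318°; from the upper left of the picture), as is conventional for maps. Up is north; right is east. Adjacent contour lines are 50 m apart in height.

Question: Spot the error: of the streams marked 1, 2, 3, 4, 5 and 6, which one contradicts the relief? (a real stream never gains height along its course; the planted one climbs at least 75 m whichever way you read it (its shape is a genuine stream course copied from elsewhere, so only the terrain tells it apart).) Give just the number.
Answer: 2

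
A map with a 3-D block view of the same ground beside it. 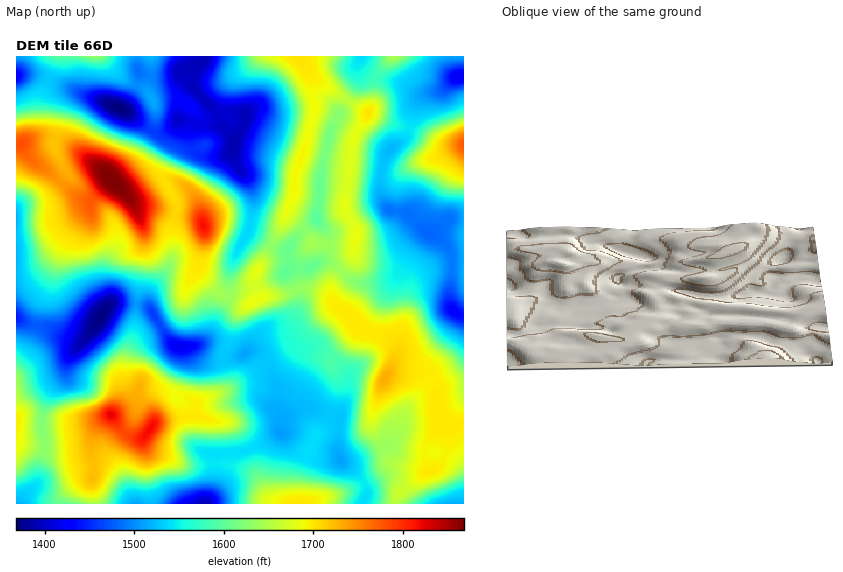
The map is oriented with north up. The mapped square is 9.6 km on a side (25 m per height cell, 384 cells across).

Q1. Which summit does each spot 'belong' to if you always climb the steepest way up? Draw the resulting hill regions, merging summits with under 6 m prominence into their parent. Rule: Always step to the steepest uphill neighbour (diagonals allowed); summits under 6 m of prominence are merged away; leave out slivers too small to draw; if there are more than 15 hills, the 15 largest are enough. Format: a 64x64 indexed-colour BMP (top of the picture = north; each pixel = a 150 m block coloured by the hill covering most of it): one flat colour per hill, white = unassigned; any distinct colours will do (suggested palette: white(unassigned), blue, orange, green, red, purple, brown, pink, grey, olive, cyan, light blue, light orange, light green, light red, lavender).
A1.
<image width="64" height="64" href="data:image/bmp;base64,Qk12CAAAAAAAAHYAAAAoAAAAQAAAAEAAAAABAAQAAAAAAAAIAAATCwAAEwsAABAAAAAAAAAA////ALR3HwAOf/8ALKAsACgn1gC9Z5QAS1aMAMJ34wB/f38AIr28AM++FwDox64AeLv/AIrfmACWmP8A1bDFALMzMzMzMzMzOIiIiIiJmZmZmZmZmZmZmZkiIiIiIiIiuzMzMzMzMzOIiIiIiIiZmZmZmZmZmZmZmSIiIiIiIiK7szMzMzMzM4iIiIiIiJmZmZmZmZmZmZmZIiIiIiIiIruzMzMzMzM4iIiIiIiImZmZmZmZmZmZmZIiIiIiIiIiu7MzMzMzMziIiIiIiIiZmZmZmZmZmZmZkiIiIiIiIiK7uzMzMzMzOIiIiIiIiJmZmZmZmZmZmZIiIiIiIiIiIru7MzMzMzOIiIiIiIiImZmZmZmZmRERIiIiIiIiIiIiu7szMzMzM4iIiIiIiIMzM5mZmZkREREiIiIiIiIiIiK7uzMzMzMziIiIiIiIMzMzMzmZkRERESIiIiIiIiIiIru7MzMzMzM4iIiIiIMzMzMzMzkRERERIiIiIiIiIiIiu7szMzMzMzOIiIiIgzMzMzMzMxEREREiIiIiIiIiIiK7uzMzMzMzM4iIiIiDMzMzMzMzERERESIiIiIiIiIiIru7MzMzMzMzOIiIiIMzMzMzMzMRERERIiIiIiIiIiIiu7szMzMzMzM4iIiIgzMzMzMzMRERERESIiIiIiIiIiK7uzMzMzMzMzOIiIgzMzMzMzMxERERERIiIiIiIiIiIru7szMzMzMzMziIgzMzMzMzMzEREREREiIiIiIiIiIiu7uzMzMzMzMzM4iDMzMzMzMzMRERERERIiIiIiIiIiK7u7szMzMzMzMzM4MzMzMzMzMxEREREREiIiIiIiIiIru7u7MzMzMzMzMziDMzMzMzMzEREREREiIiIiIiIiIiu7u7szMzMzMzMzM4MzMzMzMzIRERERESIiIiIiIiIiK7u7uzMzMzMzMzMzgzMzMzMzMiERERESIiIiIiIiIiIru7u7szMzMzMzMzODM6qqqjIiIhEREiIiIiIiIiIiIiu7u7u7MzMzMzMzM2M6qqqqoiIiIiIiIiIiIiIiIiIiK7u7u7ETMzMzMzM2ZmaqqqqiIiIiIiIiIiIiIiIiIiIru7uxEREzMzMzM2ZmZmqqqqoiIiIiIiIiIiIiIiIiIiu7ERERETMzMzMzZmZmaqqqqqqiIiIiIiIiIiIiIiIiIREREREREzMzMzZmZmZmqqqqqqoiIiIiIiIiIiIiIiIhERERERERMzMzZmZmZmaqqqqqqqIiIiIiIiIiIiIiIhERERERERETMxFmZmZmZmqqqqqqoiIiIiIiIiIiIiIhEREREREREREREWZmZmZmaqqqqqqiIiIiIiIiIiIiIiERERERERERERERZmZmZmZmqqqqqqIiIiIiIiIiIiIiIREREREREREREREWZmZmZmaqqqqqoiIiIiIiIiIiIiIhERERERERERERERFmZmZmZqqqqqoiIiIiVVVVUiIiIiERERERERERERERERZmZmZmqqqqqiIiIiVVVVVVIiIiIRERERERERERERERFmZmZmaqqqqqIiIiVVVVVVVSIiIhEREREREREREREREWZmZmZqqqqqoiIiVVVVVVVVIiIiERERERERERERERERFmZmZmaqqqRCIiIlVVVVVVVSIiIREREREREREREREREWZmZmZqqqREQiIiVVVVVVVVUiIREREREREREREREREWZmZmZmakRERCIiVVVVVVVVVVIRERERERERERERERERFmZmZmZkRERERCJVVVVVVVVVd3EREREREREREREREREWZmZmZmZERERERVVVVVVVVVd3cRERERERERERERERERZmZmZmZkRERERFVVVVVVVVd3d3dxERERERERERERERFmZmZmZmREREREVVVVVVV3d3d3d3zMEREREREREREREWZmZmZmZERERERVVVVVV3d3d3d3fMzMEREREREREREWZmZmZmZkRERERFVVVVVXd3d3d3d8zMzBEREREREREWZmZmZmZkREREREVVVVVVd3d3d3d3zMzMwRERERERERZmZmZmZmRERERERFVVVVV3d3d3d3fMzMzBERERERERFmZmZmZmREREREREVVVVVXd3d3d3d8zMzMEREREREREWZmZmZmZERERERERVVVVVd3d3d3d3zMzMERERERERERFmZmZmZERERERERFVVVVVXd3d3d3fMzMwREREREREREWZhEREUREREREREVVVVVVd3d3d3d8zMwRERERERERERFmERERRERERERERFVVVVVVd3d3d3zMzMEREREREREREWYRERFEREREREREVVVVVVVXd3d3fMzMwRERERERERERZhERFERERERERERVVVVVVVd3d3d8zMzBERERERERERFmERFEREREREREREVVVVVVVXd3d3zMzMEREREREREREREREURERERERERERVVVVVVVd3d3fMzMzBEREREREREREREUREREREREREREVVVVVVV3d3d8zMzMERER3dEREREREURERERERERERERVVVVVVXd3d3zMzMzBHd3d3REREREUREREREREREREREVVVVVVV3d3fMzMzM3d3d3dEREREURERERERERERERERFVVVV7u7nd8zMzd3d3d3d0RERERREREREREREREREREVVXu7u7u533d3d3d3d3d3dERERFERERERERERERERERV7u7u7u7uHd3d3d3d3d3dERERERRERERERERERERERF7u7u7u7u4d3d3d3d3d3d0REREREURERERERERERERE7u7u7u7u7h"/>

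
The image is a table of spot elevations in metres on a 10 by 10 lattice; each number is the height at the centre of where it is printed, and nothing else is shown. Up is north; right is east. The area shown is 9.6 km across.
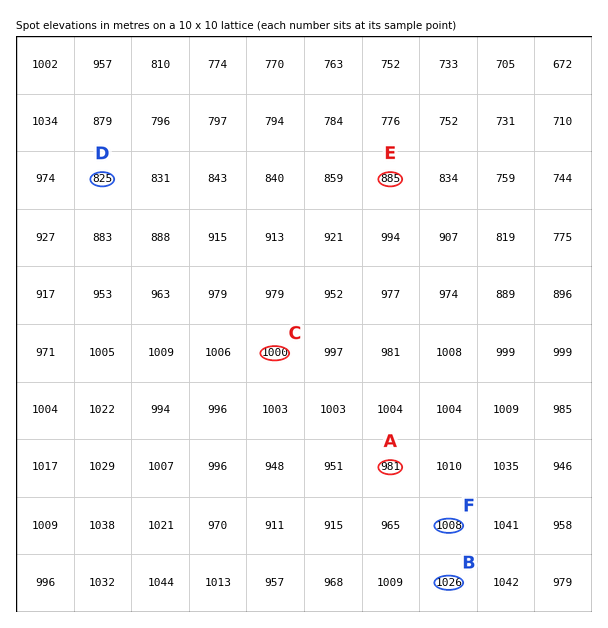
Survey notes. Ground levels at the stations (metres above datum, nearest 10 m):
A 980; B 1030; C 1000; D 830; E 880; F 1010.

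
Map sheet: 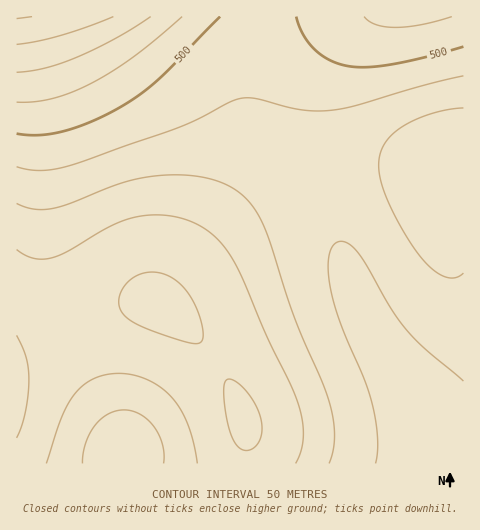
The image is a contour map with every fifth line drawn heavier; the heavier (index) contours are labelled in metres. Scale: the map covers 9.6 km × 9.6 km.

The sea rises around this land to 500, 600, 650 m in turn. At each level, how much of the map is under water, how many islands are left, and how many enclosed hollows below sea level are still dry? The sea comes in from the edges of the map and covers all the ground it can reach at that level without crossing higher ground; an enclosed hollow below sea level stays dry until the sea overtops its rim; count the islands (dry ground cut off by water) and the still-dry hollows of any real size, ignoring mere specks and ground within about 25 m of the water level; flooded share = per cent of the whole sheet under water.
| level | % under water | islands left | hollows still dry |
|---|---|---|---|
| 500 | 12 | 0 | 0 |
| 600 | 58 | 0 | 0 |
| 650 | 76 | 0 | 0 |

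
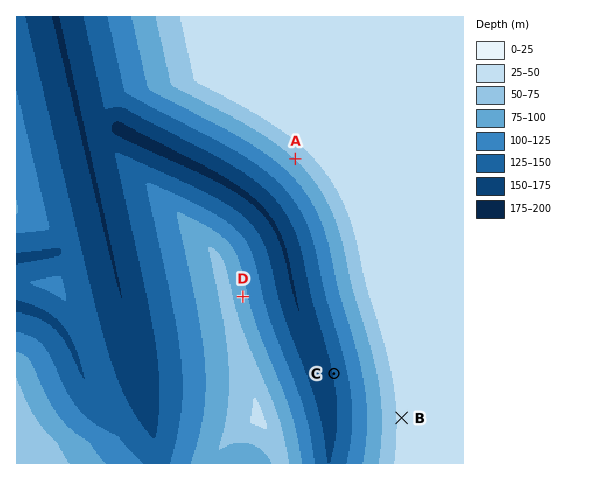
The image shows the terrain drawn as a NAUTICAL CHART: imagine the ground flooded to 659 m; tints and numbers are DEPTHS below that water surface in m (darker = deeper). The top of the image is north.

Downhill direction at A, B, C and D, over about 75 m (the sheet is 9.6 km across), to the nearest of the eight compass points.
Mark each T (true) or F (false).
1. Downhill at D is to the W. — F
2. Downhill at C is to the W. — T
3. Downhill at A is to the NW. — F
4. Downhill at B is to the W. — T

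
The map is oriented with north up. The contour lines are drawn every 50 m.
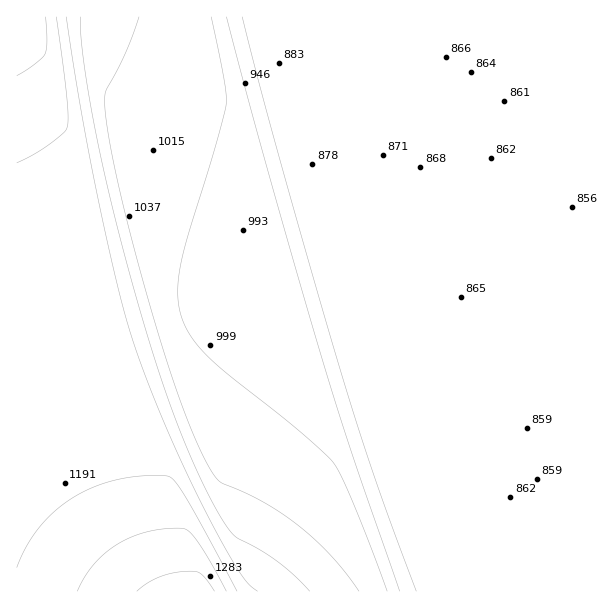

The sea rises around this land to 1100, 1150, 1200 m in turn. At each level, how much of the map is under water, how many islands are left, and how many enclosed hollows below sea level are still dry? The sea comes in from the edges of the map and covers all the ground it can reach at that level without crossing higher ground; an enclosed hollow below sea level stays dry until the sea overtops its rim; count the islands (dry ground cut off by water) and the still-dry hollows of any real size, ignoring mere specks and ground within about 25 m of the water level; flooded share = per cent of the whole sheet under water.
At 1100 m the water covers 77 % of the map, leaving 0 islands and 0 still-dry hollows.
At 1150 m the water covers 79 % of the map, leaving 0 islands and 0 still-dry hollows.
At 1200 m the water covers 92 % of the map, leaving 0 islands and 0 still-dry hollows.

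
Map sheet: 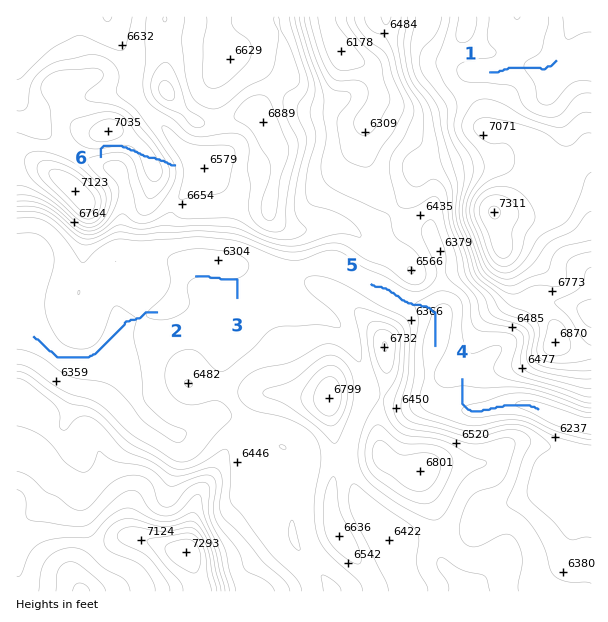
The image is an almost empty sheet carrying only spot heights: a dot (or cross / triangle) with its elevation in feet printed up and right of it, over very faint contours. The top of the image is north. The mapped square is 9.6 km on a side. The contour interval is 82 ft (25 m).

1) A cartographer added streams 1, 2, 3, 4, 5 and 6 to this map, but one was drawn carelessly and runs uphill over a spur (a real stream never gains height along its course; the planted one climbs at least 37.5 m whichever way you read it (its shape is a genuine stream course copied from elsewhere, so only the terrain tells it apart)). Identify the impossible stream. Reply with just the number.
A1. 6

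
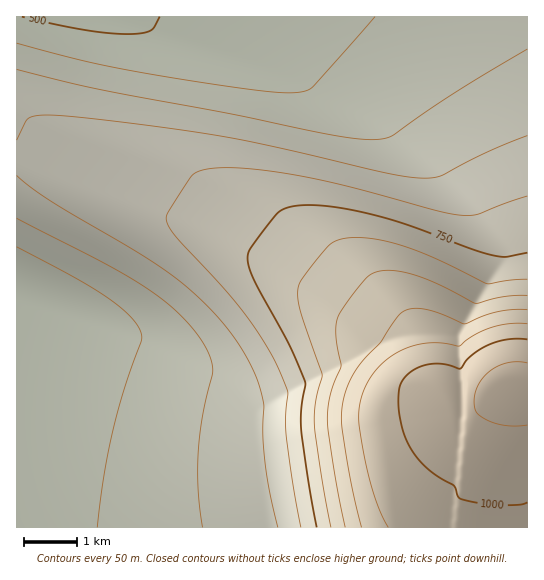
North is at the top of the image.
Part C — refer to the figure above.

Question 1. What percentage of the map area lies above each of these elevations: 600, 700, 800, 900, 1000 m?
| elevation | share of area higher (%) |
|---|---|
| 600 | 64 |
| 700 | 36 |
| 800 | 22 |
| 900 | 14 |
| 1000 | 6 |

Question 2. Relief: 490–1060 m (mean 690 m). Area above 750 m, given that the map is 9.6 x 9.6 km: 25.3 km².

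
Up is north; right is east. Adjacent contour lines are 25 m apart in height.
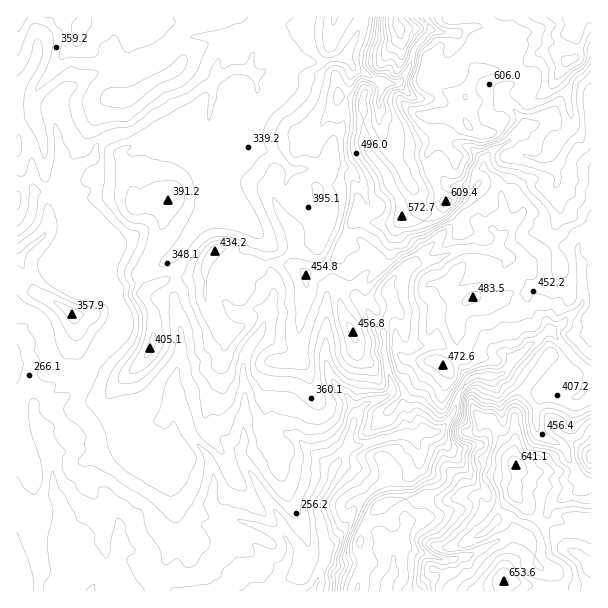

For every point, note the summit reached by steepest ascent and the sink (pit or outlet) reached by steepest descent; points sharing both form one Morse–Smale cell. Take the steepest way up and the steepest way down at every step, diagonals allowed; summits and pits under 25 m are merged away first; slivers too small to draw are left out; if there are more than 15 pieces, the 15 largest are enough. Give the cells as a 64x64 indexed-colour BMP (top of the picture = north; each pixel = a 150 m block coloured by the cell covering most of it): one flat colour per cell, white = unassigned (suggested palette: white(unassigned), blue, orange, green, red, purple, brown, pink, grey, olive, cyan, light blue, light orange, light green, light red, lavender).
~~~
<image width="64" height="64" href="data:image/bmp;base64,Qk12CAAAAAAAAHYAAAAoAAAAQAAAAEAAAAABAAQAAAAAAAAIAAATCwAAEwsAABAAAAAAAAAA////ALR3HwAOf/8ALKAsACgn1gC9Z5QAS1aMAMJ34wB/f38AIr28AM++FwDox64AeLv/AIrfmACWmP8A1bDFADMzMzMzMzMxEREREREREREREREADMzAAAAAAAAAAP//MzMzMzMzMzEREREREREREREREQAAzMwAAAAAAAAA//8zMzMzMzMzMRERERERERERERERAADMzMAAAAAAAA///zMzMzMzMzMzEREREREREREREREQAMzMzAAAAAAA////MzMzMzMzMzMxEREREREREREREQAAzMzMzMAAAAD///8zMzMzMzMzMzMREREREREREXERAAzMzMzMzMAAD////zMzMzMzMzMzMxERERERERERdxEAzMzMzMzMzMCv////MzMzMzMzMzMzEREREUREERF3cXzMzMzMzMzMeqr///8zMzMzMzMzMzMRERREREEREXd3fMzMzMzMzMeqqq///zMzMzMzMzMzMxERREREERERd3d3zMzMzMzMeqqqr///MzMzMzMzMzMxERFEREQRERF3d3d3d3d3d3eqqqqqr/8zMzMzMzMzMzEREUREQREREXd3d3d3d3d3d6qqqqqqrzMzMzMzMzMzMRERREQRERERF3d3d3d3d3d6qqqqqqqgMzMzMzMzMzERERFERBEREREXd3d3d3d3d6qqqqqqqgAzMzMzMzMzEREREURBERERERF3d3d3d3d6qqqqqqqqADMzMzMzMzEREREUREEREREREXd3d3d3d6qqqqqqqqAAMzMzMzMzEREREUREQRERERERERd3d3d3d3eqqqqqAAAzMzMAMzMREREURERBEREREREREREX13d3d6qqqgAAADMwAAAAMRERERREREERERERERERER3d3Xd3d6qqAAAAMwAAAAAJGZkRFEREQRERERERERERHd3dd3d3qqoAAAAzAAAAAJmZmZFERERBERERERER4REd3d3Xd3eqqgAAADMAAAAAmZmZmUREREERERERER7u4d3d3dd3d6qqAAAAAAAAAAAJmZmUREREQRERERER7u7u3d3d13d6qqoAAAAAAAAAAACZmZlERERBERERER7u7u7d3d3dd3qqAAAAAAAAAAAAmZmZmUREREERERERHu7u7d3d3d2IiKAAAAAAAAAAC5mZmZmZREREQRERERHu7u7t3d3d2IiIgAAAAAEAAAALuZmZmZlEREREEREREe7u7u3d3d2IiIiIAAAAEQAAAAu7mZmZmUREREQRERER7u7u7d2I2IiIiIiAAAERAAAAC7u5mZmZREREREEREREe7u7t2IiIiIiIiIEAEREAAAALu7mZmZlEREREQRERER7u7h3YiIiIiIiIgREREQAAALu7u5mZmUREREREERERHu7uHdiIiIiIiIgRERERsAALu7u5mZmZREREREQREREe7uERiIiIiIiIiBERERGwALu7u7mZmZlEREREREERER7uERGIiIiIiIiIEREREbu7u7u7mZmZmUREREREQRERHuERGIiIiIiIiIgRERERu7u7uZmZmZmZRERERERBERERERERiIiIiIiIgRERERG7u7uZmZmZmZlERERERBEREREREREYiIiIiIiBEREREbu7u5mZmZmZlEREREREEREREREREREYiIiIiBERERERu7u7mZmZmVVVREREREQRERERERERERERiIiIERERERG7u7u5lVVVVVVURERERBEREREREREREREREREREREREbu7u7VVVVVVVVRERERBERERERERERERERERERERERERC7u7tVVVVVVVVURERBEREREREREREREREREREREREREAu7u1VVVVVVVVVERBEREREREREREREREREREREREREQC7u1VVVVVVVVVVRBERERERERERERERERERERERERERALu7VVVVVVVVVVUREREREREREREREREREREREREREREAIiVVVVVVVVVVVREREREREREREREREREREREREREREQAiJVVVVVVVVVVVERERERERERERERERERERERERERERACIiVVVVVVVVVVURERERERERERERFhEREREREREREREAIiIlVVVVVVVVVREREREREREREREWZmEREREREREREQAiIiIlVVVVVVVREREREREREREREWZmYREWERERERERACIiIiVVVVVVVVEREREREREREREWZmZmYWZmERERERECIiIiIlVVVVVVURERERERERERERZmZmZmZmZhEREREQIiIiIiIiVVVVVRERERERERERERFmZmZmZmZmYRERERIiIiIiIiIiVVVVERERERERERERFmZmZmZmZmZhEREREiIiIiIiIiIlVVVREREREREREREWZmZmZmZmZhERERESIiIiIiIiIiIlVVERERERERERERZmZmZmZmZhERERERIiIiIiIiIiIiIlURERERERERERFmZmZmZmZmEREREREiIiIiIiIiIiIiIhERERERERERERBmZmZmZmZhERERESIiIiIiIiIiIiIiIREREREREREQAAZmZmZmZmERERERIiIiIiIiIiIiIiIiIgAREREREAAAAGZmZmZmYREREREiIiIiIiIiIiIiIiIiAAEQAAAAAAAAZmZmZmZhERERESIiIiIiIiIiIiIiIiIgAAAAAAAAAABmZmZmZmERERERIiIiIiIiIiIiIiIiIiAAAAAAAAAAAAZmZhEREREREREiIiIiIiIiIiIiIiIiIAAAAAAAAAAAABERERERERERESIiIiIiIiIiIiIiIiIiAAAAAAAAAAABERERERERERER"/>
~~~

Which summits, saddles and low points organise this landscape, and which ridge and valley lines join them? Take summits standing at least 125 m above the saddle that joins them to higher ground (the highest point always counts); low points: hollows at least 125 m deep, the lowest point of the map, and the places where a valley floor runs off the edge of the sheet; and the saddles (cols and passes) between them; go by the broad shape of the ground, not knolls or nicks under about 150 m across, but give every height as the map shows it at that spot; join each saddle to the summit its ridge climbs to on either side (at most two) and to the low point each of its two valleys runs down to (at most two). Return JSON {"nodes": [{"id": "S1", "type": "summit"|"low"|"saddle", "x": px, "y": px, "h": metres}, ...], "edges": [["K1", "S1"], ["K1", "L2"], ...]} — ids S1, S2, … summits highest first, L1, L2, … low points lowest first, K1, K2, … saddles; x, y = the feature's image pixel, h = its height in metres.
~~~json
{"nodes": [
{"id": "S1", "type": "summit", "x": 575, "y": 27, "h": 722},
{"id": "S2", "type": "summit", "x": 591, "y": 566, "h": 671},
{"id": "L1", "type": "low", "x": 314, "y": 590, "h": 172},
{"id": "K1", "type": "saddle", "x": 404, "y": 500, "h": 400},
{"id": "K2", "type": "saddle", "x": 584, "y": 365, "h": 388}],
"edges": [["K1", "S1"], ["K1", "S2"], ["K1", "L1"], ["K2", "S1"], ["K2", "S2"], ["K2", "L1"]]}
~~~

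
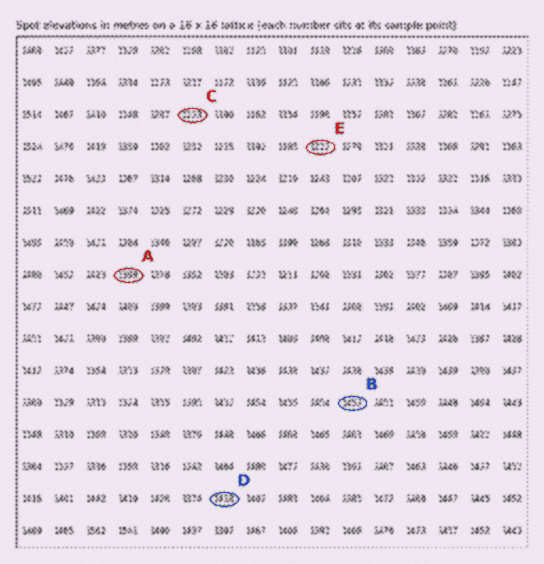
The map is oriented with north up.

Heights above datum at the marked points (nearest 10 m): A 1400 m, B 1450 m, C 1230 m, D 1420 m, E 1220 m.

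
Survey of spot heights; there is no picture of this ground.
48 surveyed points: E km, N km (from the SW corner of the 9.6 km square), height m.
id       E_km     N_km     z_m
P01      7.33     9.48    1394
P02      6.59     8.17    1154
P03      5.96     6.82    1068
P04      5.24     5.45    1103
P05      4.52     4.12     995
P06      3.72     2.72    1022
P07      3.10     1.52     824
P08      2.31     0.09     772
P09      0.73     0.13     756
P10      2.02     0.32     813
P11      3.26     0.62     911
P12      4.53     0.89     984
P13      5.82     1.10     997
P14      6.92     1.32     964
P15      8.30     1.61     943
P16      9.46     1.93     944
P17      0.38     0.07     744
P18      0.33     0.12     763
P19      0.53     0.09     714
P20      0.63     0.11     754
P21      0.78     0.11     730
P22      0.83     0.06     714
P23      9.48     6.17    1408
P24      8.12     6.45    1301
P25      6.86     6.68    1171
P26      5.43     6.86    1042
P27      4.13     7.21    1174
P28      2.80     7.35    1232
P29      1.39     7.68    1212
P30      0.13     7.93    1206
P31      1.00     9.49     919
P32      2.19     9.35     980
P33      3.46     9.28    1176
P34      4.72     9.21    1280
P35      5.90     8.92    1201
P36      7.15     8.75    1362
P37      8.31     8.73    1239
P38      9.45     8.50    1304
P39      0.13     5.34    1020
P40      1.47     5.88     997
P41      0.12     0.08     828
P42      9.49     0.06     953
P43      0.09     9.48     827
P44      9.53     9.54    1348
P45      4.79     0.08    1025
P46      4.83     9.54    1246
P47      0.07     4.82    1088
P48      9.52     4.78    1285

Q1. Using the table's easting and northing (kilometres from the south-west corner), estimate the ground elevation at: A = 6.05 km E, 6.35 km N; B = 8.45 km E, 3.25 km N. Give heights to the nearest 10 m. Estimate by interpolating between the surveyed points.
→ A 1170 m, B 1100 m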